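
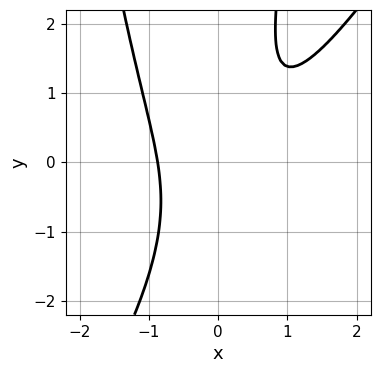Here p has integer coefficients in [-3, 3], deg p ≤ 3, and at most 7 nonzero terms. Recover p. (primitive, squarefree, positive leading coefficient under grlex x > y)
3*x^3 - 2*x^2*y - 3*x*y + y^2 + 2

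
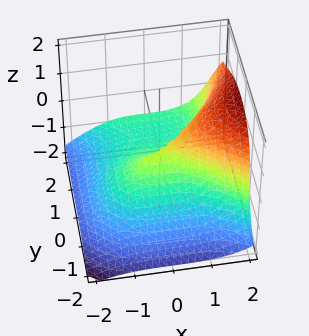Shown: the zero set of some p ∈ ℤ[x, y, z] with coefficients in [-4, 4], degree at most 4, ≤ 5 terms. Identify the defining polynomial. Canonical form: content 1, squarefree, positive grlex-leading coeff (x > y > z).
First, deg p = 3.
Next, reading off the gridlines: it meets the x-axis at x = 0 (among the integer gridlines); it crosses the z-axis at the gridline z = 0.
Finally, together with the visible shape, these determine p as stated.

x^3 + y^3 - y^2*z - 2*z^3 - 3*y^2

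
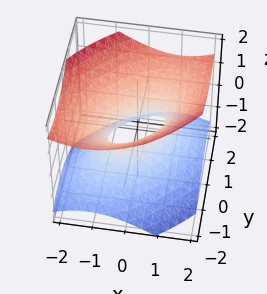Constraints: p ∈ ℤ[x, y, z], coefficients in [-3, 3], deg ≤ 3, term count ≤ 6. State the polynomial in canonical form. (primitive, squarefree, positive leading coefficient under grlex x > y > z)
First, deg p = 2. No degree-1 surface has this shape.
Next, observable constraints: no z-intercept at any integer in the box.
Finally, together with the visible shape, these determine p as stated.

2*x^2 - 2*x*y + 2*y^2 - 3*z^2 - 1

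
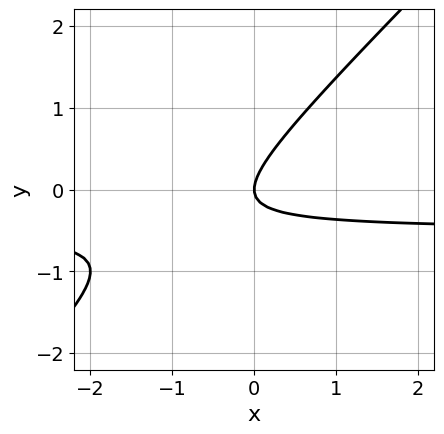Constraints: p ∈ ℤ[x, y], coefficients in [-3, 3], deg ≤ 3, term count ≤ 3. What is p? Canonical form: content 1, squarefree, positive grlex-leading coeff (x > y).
2*x*y - 2*y^2 + x

First, deg p = 2.
Next, from the axis intercepts and sections: it meets the y-axis at y = 0 (among the integer gridlines); it crosses the x-axis at the gridline x = 0.
Finally, solving for integer coefficients yields p as stated.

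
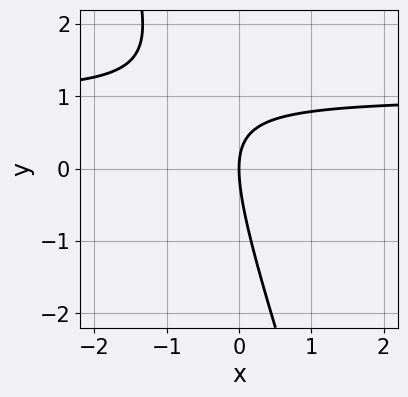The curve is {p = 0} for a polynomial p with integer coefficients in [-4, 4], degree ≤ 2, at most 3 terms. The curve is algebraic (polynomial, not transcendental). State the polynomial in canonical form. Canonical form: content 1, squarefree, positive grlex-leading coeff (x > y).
3*x*y + y^2 - 3*x

First, degree: the shape is more complex than any degree-1 curve, so deg p = 2.
Then, observable constraints: it crosses the y-axis at the gridline y = 0; it meets the x-axis at x = 0 (among the integer gridlines).
Finally, putting this together gives p.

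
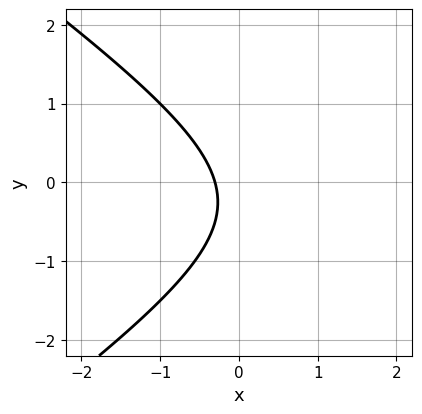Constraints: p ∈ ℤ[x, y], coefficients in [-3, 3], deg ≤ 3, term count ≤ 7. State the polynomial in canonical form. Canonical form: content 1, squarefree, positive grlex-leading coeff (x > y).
1. The degree is 2 — a generic line meets the curve in up to 2 points.
2. Observable constraints: it misses every integer gridline on the y-axis.
3. The integer polynomial consistent with all of this is the stated p.

x^2 - 2*y^2 - 3*x - y - 1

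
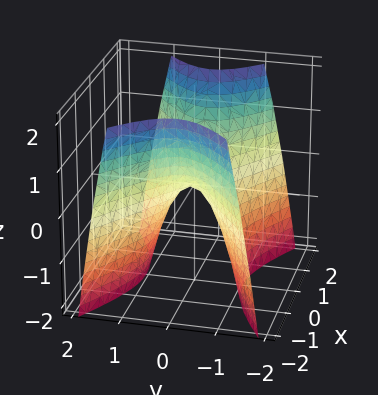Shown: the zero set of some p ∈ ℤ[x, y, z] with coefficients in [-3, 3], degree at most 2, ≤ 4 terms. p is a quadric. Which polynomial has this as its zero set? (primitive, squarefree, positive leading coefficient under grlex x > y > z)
1. The degree is 2 — a hyperbolic paraboloid; a quadric.
2. Symmetries: mirror symmetry x ↦ −x ⇒ only even powers of x; it's symmetric under y → −y, forcing even powers of y.
3. Observable constraints: it meets the x-axis at x = 0 (among the integer gridlines); it crosses the z-axis at the gridline z = 0.
4. These observations pin down the coefficients.

x^2 - 2*y^2 - z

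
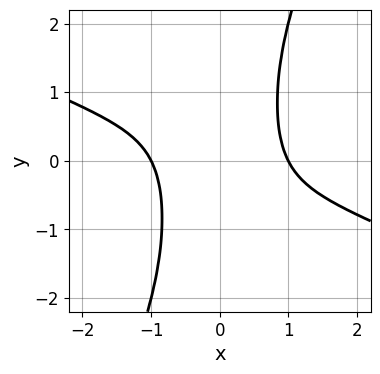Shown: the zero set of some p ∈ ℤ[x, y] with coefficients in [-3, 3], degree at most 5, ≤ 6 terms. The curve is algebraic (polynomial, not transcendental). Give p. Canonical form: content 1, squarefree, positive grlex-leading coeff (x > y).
The degree is 4 — a generic line meets the curve in up to 4 points.
Checking where it meets the axes: among the integer gridlines, it crosses the x-axis at x ∈ {-1, 1}; no y-intercept at any integer in the box.
These observations pin down the coefficients.

x^4 + 2*x^3*y - x^2*y^2 - 1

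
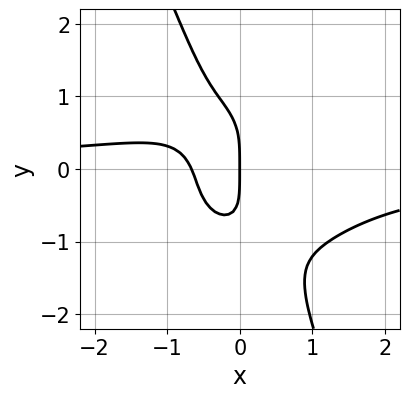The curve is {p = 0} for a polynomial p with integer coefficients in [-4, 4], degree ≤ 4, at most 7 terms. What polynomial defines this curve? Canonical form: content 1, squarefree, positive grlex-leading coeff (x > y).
3*x^3*y + 2*x*y^3 + y^4 + 3*x^2 + 2*x

(a) Degree: a generic line meets the curve in up to 4 points, so deg p = 4.
(b) Against the integer gridlines: one x-axis crossing is at x = 0; it meets the y-axis at y = 0 (among the integer gridlines).
(c) Solving for integer coefficients yields p as stated.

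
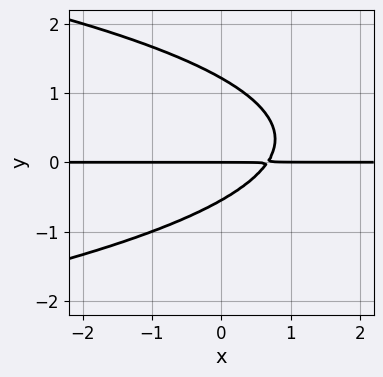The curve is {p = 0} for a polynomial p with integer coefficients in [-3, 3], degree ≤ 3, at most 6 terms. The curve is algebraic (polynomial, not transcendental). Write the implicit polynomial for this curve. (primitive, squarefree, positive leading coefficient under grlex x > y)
First, the degree is 3 — the shape is more complex than any degree-2 curve.
Then, from the axis intercepts and sections: every point of the x-axis in the box is on the curve; it crosses the y-axis at the gridline y = 0.
Finally, together with the visible shape, these determine p as stated.

3*y^3 + 3*x*y - 2*y^2 - 2*y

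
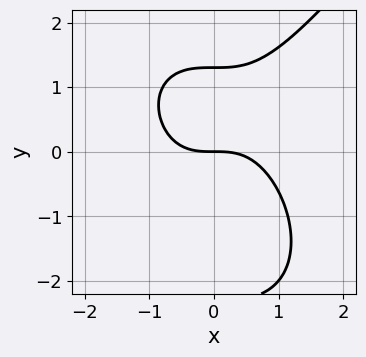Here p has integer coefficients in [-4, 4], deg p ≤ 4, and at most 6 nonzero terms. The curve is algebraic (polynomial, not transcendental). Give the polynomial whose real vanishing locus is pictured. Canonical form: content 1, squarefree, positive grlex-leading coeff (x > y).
(a) The degree is 3 — the shape is more complex than any degree-2 curve.
(b) From the visible intercepts: one y-axis crossing is at y = 0; it crosses the x-axis at the gridline x = 0.
(c) Together with the visible shape, these determine p as stated.

2*x^3 - y^3 - y^2 + 3*y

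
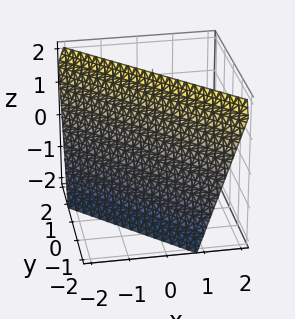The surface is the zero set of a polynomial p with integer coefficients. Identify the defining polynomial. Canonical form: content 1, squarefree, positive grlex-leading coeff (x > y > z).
3*x + 3*y - z + 2

1. deg p = 1.
2. From the visible intercepts: one z-axis crossing is at z = 2.
3. Matching integer coefficients to the picture gives p.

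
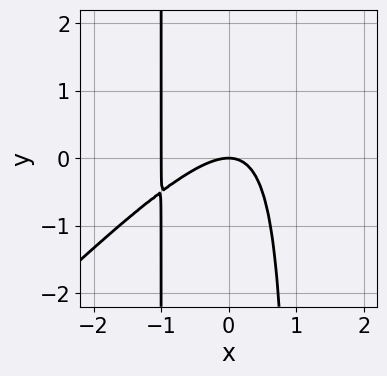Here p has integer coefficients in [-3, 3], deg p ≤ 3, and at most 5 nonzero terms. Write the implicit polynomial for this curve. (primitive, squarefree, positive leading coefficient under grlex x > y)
x^3 - x^2*y + x^2 + y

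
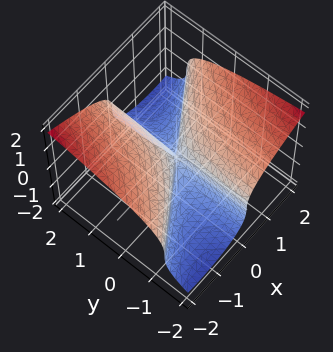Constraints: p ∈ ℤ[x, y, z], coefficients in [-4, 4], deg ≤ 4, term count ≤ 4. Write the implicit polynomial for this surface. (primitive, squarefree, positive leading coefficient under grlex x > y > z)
3*z^3 - 2*x^2 + 3*x*y

1. The degree is 3 — no degree-2 surface has this shape.
2. From the visible intercepts: it crosses the x-axis at the gridline x = 0; it meets the z-axis at z = 0 (among the integer gridlines).
3. Putting this together gives p. Check: (0, -2, 0) on the y-axis lies on the surface, and p(0, -2, 0) = 0. ✓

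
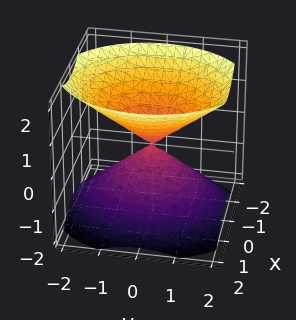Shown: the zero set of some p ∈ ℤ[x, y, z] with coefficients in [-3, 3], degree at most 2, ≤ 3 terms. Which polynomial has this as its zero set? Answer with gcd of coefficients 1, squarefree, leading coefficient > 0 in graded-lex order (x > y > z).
I count 2 distinct pieces. They look like related sheets of one shape, so recover p as a whole.
deg p = 2. A double cone through the origin; a quadric.
Symmetries: it's symmetric under z → −z, forcing even powers of z; the y ↦ −y reflection is a symmetry, so y appears only in even powers; it's symmetric under x → −x, forcing even powers of x.
From the axis intercepts and sections: one z-axis crossing is at z = 0; it crosses the y-axis at the gridline y = 0; one x-axis crossing is at x = 0.
Assembling these constraints gives the stated polynomial.

3*x^2 + 2*y^2 - 3*z^2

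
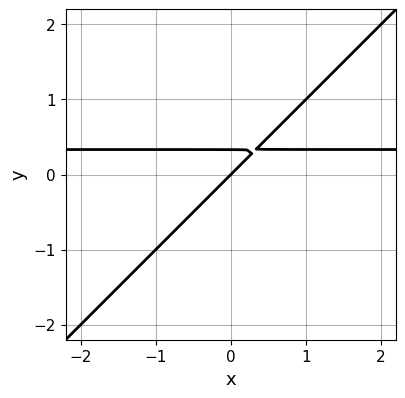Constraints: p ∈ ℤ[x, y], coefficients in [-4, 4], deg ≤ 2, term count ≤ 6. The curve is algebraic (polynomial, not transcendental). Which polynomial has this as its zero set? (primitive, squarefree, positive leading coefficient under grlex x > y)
3*x*y - 3*y^2 - x + y

(a) The degree is 2 — no degree-1 curve has this shape.
(b) From the visible intercepts: one x-axis crossing is at x = 0; one y-axis crossing is at y = 0.
(c) Putting this together gives p.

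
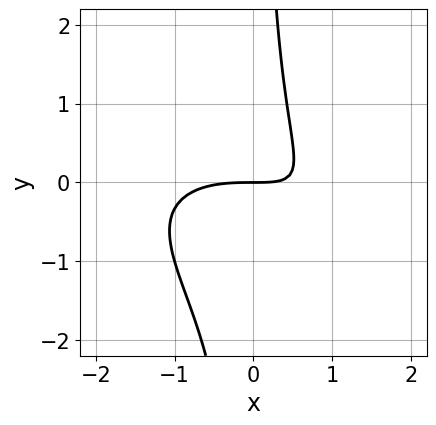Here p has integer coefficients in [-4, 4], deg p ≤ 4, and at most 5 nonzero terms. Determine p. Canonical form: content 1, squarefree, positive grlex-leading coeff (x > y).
x^3 + 2*x^2*y + 3*x*y^2 + 3*x*y - 3*y

1. deg p = 3.
2. Reading off the gridlines: one y-axis crossing is at y = 0; one x-axis crossing is at x = 0.
3. Fitting integer coefficients to these (and the overall shape) gives p.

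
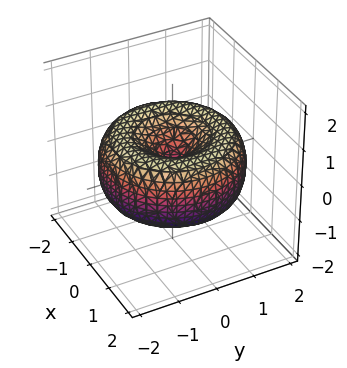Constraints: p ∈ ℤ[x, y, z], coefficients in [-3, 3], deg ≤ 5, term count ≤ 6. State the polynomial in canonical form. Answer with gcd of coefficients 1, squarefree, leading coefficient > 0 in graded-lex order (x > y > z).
x^4 + 2*x^2*y^2 + y^4 - 3*x^2 - 3*y^2 + 3*z^2

1. The degree is 4 — no degree-3 surface has this shape.
2. By symmetry, every cross-section ⟂ z is a circle, so x, y appear only via x² + y².
3. From the axis intercepts and sections: it meets the y-axis at y = 0 (among the integer gridlines); one z-axis crossing is at z = 0.
4. Assembling these constraints gives the stated polynomial.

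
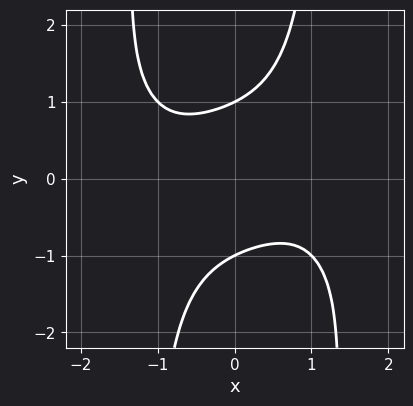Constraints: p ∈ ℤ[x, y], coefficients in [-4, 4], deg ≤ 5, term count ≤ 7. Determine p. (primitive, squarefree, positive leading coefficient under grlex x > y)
x^4 + 2*x^2*y^2 + 3*x*y - 3*y^2 + 3

(a) The degree is 4 — a generic line meets the curve in up to 4 points.
(b) From the axis intercepts and sections: among the integer gridlines, it crosses the y-axis at y ∈ {-1, 1}; it misses every integer gridline on the x-axis.
(c) Putting this together gives p.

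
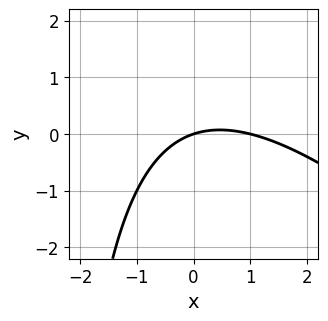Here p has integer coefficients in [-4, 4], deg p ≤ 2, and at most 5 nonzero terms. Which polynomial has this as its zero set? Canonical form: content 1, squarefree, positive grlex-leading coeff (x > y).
First, degree: a generic line meets the curve in up to 2 points, so deg p = 2.
Then, from the visible intercepts: among the integer gridlines, it crosses the x-axis at x ∈ {0, 1}; one y-axis crossing is at y = 0.
Finally, matching integer coefficients to the picture gives p.

x^2 + x*y - x + 3*y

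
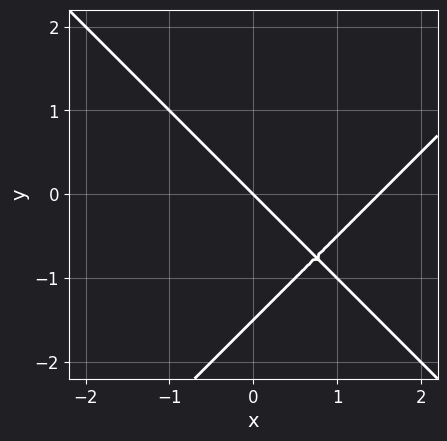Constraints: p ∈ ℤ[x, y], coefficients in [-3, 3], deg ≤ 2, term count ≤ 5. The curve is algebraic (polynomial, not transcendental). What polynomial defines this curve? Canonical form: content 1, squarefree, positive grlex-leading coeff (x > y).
First, the degree is 2 — no degree-1 curve has this shape.
Next, checking where it meets the axes: it meets the x-axis at x = 0 (among the integer gridlines); it meets the y-axis at y = 0 (among the integer gridlines).
Finally, putting this together gives p.

2*x^2 - 2*y^2 - 3*x - 3*y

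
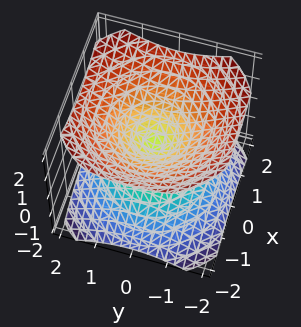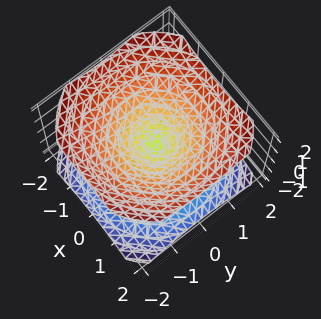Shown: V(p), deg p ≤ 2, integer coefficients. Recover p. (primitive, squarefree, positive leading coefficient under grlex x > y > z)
2*x^2 + 2*y^2 - 3*z^2

First, there are 2 components. Treating them together as one polynomial.
Next, the degree is 2 — two nappes meeting at a single point; a quadric.
Next, symmetry: the z-axis is an axis of rotation, so x and y enter only as x² + y²; mirror symmetry z ↦ −z ⇒ only even powers of z.
Next, from the axis intercepts and sections: a circular section at z = 1 has radius between 1 and 2; it crosses the y-axis at the gridline y = 0.
Finally, these observations pin down the coefficients.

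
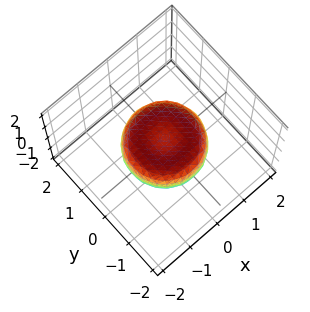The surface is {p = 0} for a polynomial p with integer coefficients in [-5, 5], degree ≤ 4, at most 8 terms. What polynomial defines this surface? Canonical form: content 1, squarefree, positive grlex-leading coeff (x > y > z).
First, degree: a generic line meets the surface in up to 4 points, so deg p = 4.
Then, symmetries: rotational symmetry about the z-axis ⇒ p depends on x, y only through x² + y².
Next, from the axis intercepts and sections: a circular section at z = 0 has radius between 1 and 2.
Finally, the integer polynomial consistent with all of this is the stated p.

2*x^4 + 4*x^2*y^2 + 2*y^4 - 2*x^2 - 2*y^2 + 3*z^2 - 1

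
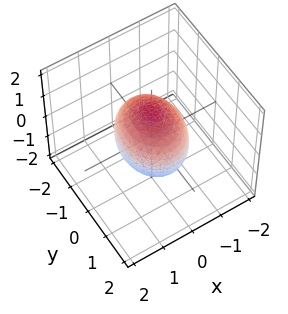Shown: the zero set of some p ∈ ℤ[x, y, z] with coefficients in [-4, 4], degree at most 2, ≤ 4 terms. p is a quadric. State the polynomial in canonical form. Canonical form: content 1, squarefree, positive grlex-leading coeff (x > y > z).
(a) The degree is 2 — a closed, bounded, convex surface; a quadric.
(b) Symmetries: the y ↦ −y reflection is a symmetry, so y appears only in even powers; it's symmetric under z → −z, forcing even powers of z; mirror symmetry x ↦ −x ⇒ only even powers of x.
(c) From the visible intercepts: among the integer gridlines, it crosses the x-axis at x ∈ {-1, 1}.
(d) Together with the visible shape, these determine p as stated.

3*x^2 + 2*y^2 + 2*z^2 - 3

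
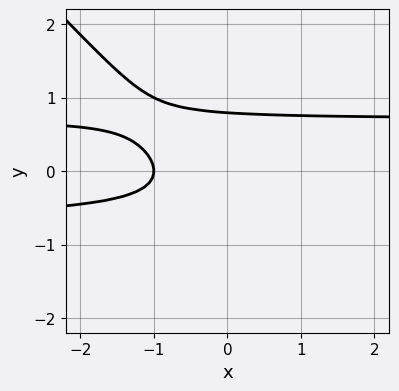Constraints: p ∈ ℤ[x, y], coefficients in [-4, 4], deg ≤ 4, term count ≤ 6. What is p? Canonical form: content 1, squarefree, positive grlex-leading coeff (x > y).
2*x*y^2 + 2*y^3 - x - 1

The degree is 3 — no degree-2 curve has this shape.
Reading off the gridlines: one x-axis crossing is at x = -1.
Putting this together gives p.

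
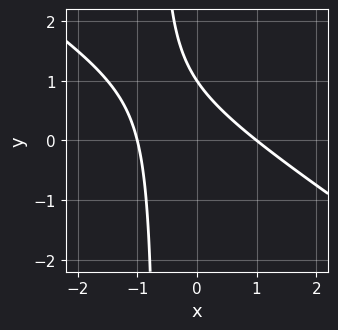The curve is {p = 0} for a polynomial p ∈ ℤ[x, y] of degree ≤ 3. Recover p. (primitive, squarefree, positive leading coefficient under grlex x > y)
First, deg p = 2. No degree-1 curve has this shape.
Next, against the integer gridlines: one y-axis crossing is at y = 1; the x-axis gridline crossings are at x ∈ {-1, 1}.
Finally, the integer polynomial consistent with all of this is the stated p.

2*x^2 + 3*x*y + 2*y - 2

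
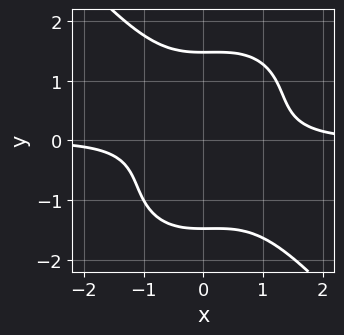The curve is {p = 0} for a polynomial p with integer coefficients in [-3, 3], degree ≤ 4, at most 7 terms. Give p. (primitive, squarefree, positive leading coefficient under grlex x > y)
3*x^3*y + 2*y^4 - x^2*y - 3*y^2 - 3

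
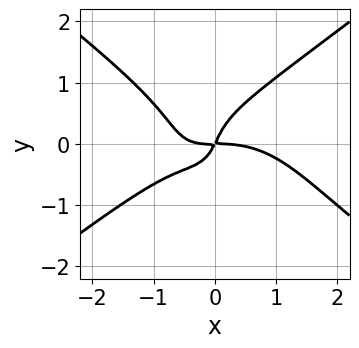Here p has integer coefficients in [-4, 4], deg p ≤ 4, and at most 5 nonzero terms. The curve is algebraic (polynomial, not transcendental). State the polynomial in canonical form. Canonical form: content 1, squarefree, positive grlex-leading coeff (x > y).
First, degree: no degree-3 curve has this shape, so deg p = 4.
Next, observable constraints: one y-axis crossing is at y = 0; it meets the x-axis at x = 0 (among the integer gridlines).
Finally, these observations pin down the coefficients.

x^4 - 3*y^4 + 2*x^2*y + 2*x*y - y^2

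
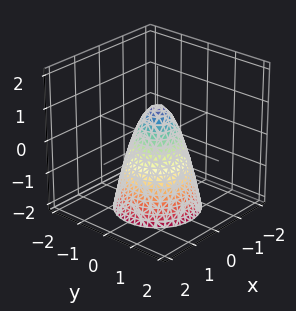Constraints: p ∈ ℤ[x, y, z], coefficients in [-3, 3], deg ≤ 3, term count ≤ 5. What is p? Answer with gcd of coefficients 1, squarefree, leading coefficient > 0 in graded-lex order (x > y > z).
2*x^2 + 2*y^2 + z - 1

(a) Degree: no degree-1 surface has this shape, so deg p = 2.
(b) Symmetry: the z-axis is an axis of rotation, so x and y enter only as x² + y².
(c) Checking where it meets the axes: it meets the z-axis at z = 1 (among the integer gridlines); a circular section at z = -1 has radius exactly 1.
(d) Assembling these constraints gives the stated polynomial.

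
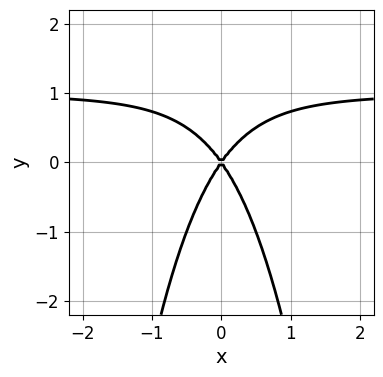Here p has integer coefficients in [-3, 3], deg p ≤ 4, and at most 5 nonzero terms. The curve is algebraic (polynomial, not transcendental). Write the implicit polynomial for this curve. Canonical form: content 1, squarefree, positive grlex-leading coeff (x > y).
(a) deg p = 3.
(b) Symmetries: it's symmetric under x → −x, forcing even powers of x.
(c) Observable constraints: one x-axis crossing is at x = 0; one y-axis crossing is at y = 0.
(d) The integer polynomial consistent with all of this is the stated p.

2*x^2*y - 2*x^2 + y^2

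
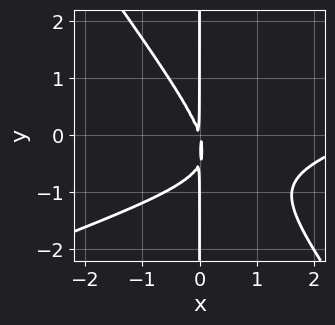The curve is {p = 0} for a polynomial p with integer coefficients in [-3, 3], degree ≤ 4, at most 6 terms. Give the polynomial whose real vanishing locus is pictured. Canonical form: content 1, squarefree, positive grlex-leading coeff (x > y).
deg p = 3. A generic line meets the curve in up to 3 points.
Against the integer gridlines: every point of the y-axis in the box is on the curve.
These observations pin down the coefficients.

x^3 - 2*x^2*y - 2*x*y^2 - 3*x^2 - x*y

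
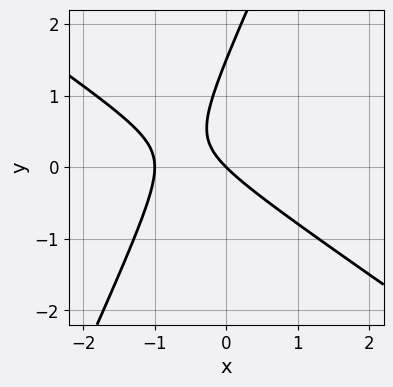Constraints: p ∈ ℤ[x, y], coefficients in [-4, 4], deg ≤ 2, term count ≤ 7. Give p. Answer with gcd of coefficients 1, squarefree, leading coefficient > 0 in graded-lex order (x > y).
3*x^2 + 3*x*y - 2*y^2 + 3*x + 3*y

First, deg p = 2. The shape is more complex than any degree-1 curve.
Next, reading off the gridlines: it meets the y-axis at y = 0 (among the integer gridlines); the x-axis gridline crossings are at x ∈ {-1, 0}.
Finally, putting this together gives p.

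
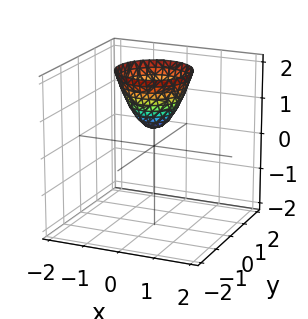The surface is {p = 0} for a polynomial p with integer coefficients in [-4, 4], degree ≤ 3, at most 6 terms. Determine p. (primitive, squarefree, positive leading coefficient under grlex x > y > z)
3*x^2 + 3*y^2 - 2*z + 1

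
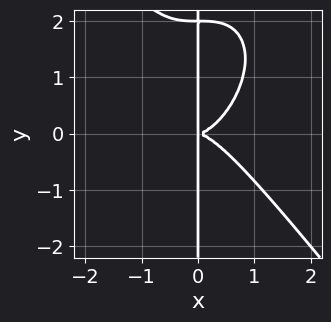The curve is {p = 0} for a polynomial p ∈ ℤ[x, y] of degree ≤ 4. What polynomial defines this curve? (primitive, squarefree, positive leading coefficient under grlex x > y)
First, deg p = 4.
Next, from the axis intercepts and sections: the visible y-axis segment lies entirely on the curve.
Finally, together with the visible shape, these determine p as stated.

2*x^4 + x*y^3 - 2*x*y^2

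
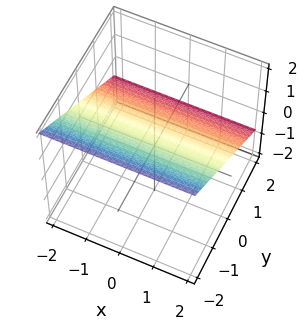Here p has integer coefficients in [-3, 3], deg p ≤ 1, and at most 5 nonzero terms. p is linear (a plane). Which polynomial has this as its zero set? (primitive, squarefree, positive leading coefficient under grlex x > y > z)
2*y + 3*z - 2

1. Degree: the surface is flat (a plane), so deg p = 1.
2. Observable constraints: it meets the y-axis at y = 1 (among the integer gridlines); it misses every integer gridline on the x-axis.
3. Assembling these constraints gives the stated polynomial.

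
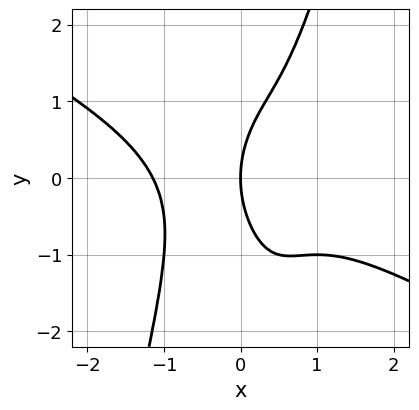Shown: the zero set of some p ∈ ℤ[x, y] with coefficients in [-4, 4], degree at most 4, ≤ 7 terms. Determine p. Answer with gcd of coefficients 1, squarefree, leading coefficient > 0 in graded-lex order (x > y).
First, deg p = 4.
Next, against the integer gridlines: it meets the y-axis at y = 0 (among the integer gridlines); it meets the x-axis at x = 0 (among the integer gridlines).
Finally, the integer polynomial consistent with all of this is the stated p.

2*x^4 + 3*x^3*y - x^2*y^2 - y^2 + 3*x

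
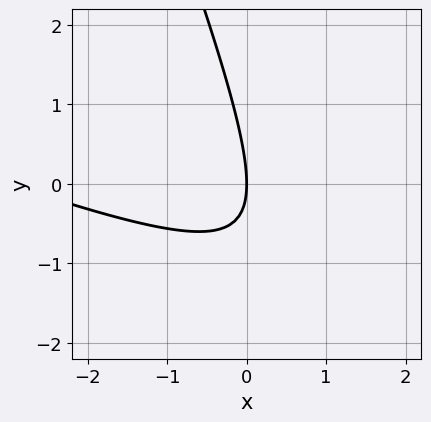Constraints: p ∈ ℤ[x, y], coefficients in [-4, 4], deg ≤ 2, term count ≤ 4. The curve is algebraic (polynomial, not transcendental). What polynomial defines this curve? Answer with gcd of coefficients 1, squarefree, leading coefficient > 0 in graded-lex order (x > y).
First, the degree is 2 — a generic line meets the curve in up to 2 points.
Next, checking where it meets the axes: it meets the x-axis at x = 0 (among the integer gridlines); one y-axis crossing is at y = 0.
Finally, solving for integer coefficients yields p as stated.

x^2 + 3*x*y + y^2 + 3*x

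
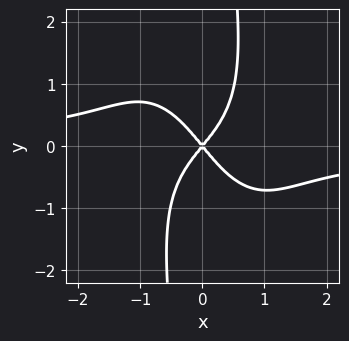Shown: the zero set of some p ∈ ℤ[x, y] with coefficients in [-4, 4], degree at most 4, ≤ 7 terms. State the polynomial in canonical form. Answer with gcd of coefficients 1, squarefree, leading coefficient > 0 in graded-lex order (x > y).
3*x^3*y + x^2*y^2 + x*y^3 + 3*x^2 - 2*y^2

The degree is 4 — the shape is more complex than any degree-3 curve.
Checking where it meets the axes: one y-axis crossing is at y = 0; one x-axis crossing is at x = 0.
These observations pin down the coefficients.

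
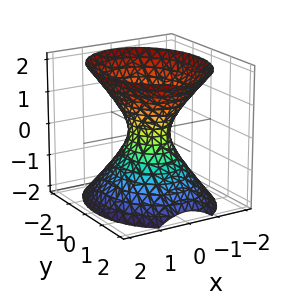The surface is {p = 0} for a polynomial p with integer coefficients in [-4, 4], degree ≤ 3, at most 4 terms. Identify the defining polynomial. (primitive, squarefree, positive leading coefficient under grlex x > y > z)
3*x^2 + 2*y^2 - 2*z^2 - 1

deg p = 2.
Symmetries: the y ↦ −y reflection is a symmetry, so y appears only in even powers; the z ↦ −z reflection is a symmetry, so z appears only in even powers; the x ↦ −x reflection is a symmetry, so x appears only in even powers.
Against the integer gridlines: no z-intercept at any integer in the box.
Together with the visible shape, these determine p as stated.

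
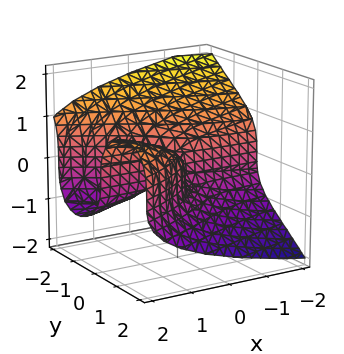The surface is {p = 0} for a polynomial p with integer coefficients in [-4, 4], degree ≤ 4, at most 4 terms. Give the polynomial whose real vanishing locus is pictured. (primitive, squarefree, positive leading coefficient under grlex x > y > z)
The degree is 3 — a generic line meets the surface in up to 3 points.
From the visible intercepts: one y-axis crossing is at y = 0; the visible x-axis segment lies entirely on the surface; one z-axis crossing is at z = 0.
Assembling these constraints gives the stated polynomial.

y^3 + 2*z^3 - 2*x*y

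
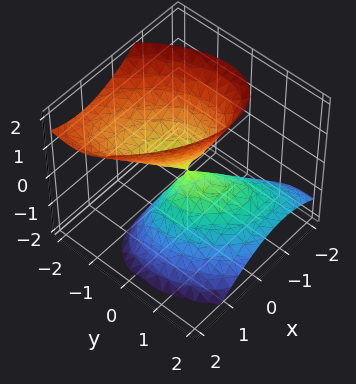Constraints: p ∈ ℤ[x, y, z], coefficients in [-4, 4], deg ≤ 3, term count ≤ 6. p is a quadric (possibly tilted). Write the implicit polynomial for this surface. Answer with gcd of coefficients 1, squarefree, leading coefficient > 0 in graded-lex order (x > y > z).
3*x^2 + 3*x*y + 3*y^2 + 3*y*z - 2*z^2

1. The picture has 2 separate pieces. They look like related sheets of one shape, so recover p as a whole.
2. Degree: a generic line meets the surface in up to 2 points, so deg p = 2.
3. From the axis intercepts and sections: one y-axis crossing is at y = 0; it meets the x-axis at x = 0 (among the integer gridlines); it meets the z-axis at z = 0 (among the integer gridlines).
4. These observations pin down the coefficients.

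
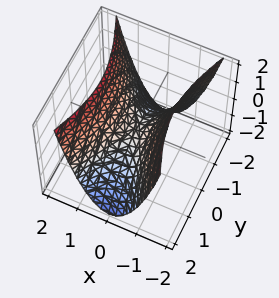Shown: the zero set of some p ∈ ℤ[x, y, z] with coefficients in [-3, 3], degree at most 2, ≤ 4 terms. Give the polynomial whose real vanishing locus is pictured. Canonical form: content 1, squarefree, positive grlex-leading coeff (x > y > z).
Degree: a saddle surface; a quadric, so deg p = 2.
Symmetries: mirror symmetry x ↦ −x ⇒ only even powers of x; it's symmetric under y → −y, forcing even powers of y.
Reading off the gridlines: it crosses the y-axis at the gridline y = 0; one z-axis crossing is at z = 0; one x-axis crossing is at x = 0.
Fitting integer coefficients to these (and the overall shape) gives p.

3*x^2 - y^2 - 2*z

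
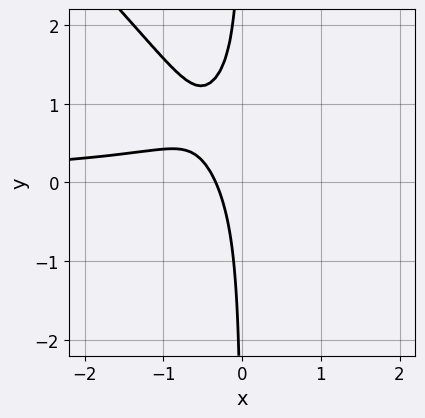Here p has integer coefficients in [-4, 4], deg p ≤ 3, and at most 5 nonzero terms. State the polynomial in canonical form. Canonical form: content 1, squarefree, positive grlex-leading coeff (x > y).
3*x^2*y + 3*x*y^2 - 3*x*y + 3*x + 1

deg p = 3. The shape is more complex than any degree-2 curve.
From the axis intercepts and sections: no y-intercept at any integer in the box.
Putting this together gives p.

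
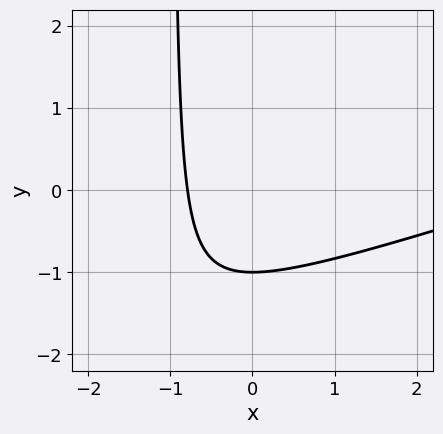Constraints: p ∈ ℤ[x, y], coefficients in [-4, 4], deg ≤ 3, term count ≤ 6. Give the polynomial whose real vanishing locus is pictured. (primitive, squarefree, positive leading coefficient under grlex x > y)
x^2 - 3*x*y - 3*x - 3*y - 3

(a) Degree: a generic line meets the curve in up to 2 points, so deg p = 2.
(b) Against the integer gridlines: it crosses the y-axis at the gridline y = -1.
(c) Assembling these constraints gives the stated polynomial.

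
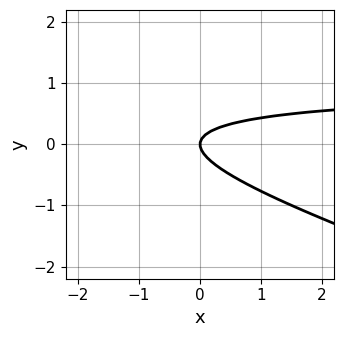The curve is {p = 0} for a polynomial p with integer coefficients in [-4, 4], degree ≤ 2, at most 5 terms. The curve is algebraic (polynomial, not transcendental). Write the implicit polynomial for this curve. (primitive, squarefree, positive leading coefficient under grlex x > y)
x*y + 3*y^2 - x

deg p = 2.
Observable constraints: it meets the x-axis at x = 0 (among the integer gridlines); it crosses the y-axis at the gridline y = 0.
The integer polynomial consistent with all of this is the stated p.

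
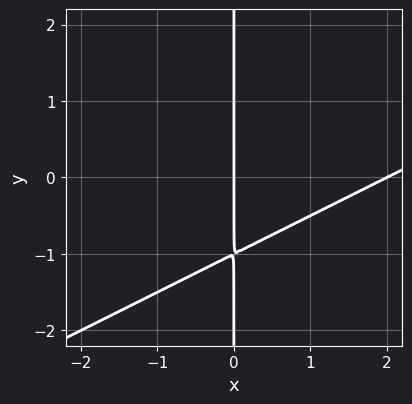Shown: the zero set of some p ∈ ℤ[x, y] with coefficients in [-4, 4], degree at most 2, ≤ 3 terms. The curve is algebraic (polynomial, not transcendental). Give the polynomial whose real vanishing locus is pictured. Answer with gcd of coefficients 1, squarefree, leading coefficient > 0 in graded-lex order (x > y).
(a) Degree: a generic line meets the curve in up to 2 points, so deg p = 2.
(b) Against the integer gridlines: among the integer gridlines, it crosses the x-axis at x ∈ {0, 2}; every point of the y-axis in the box is on the curve.
(c) Assembling these constraints gives the stated polynomial.

x^2 - 2*x*y - 2*x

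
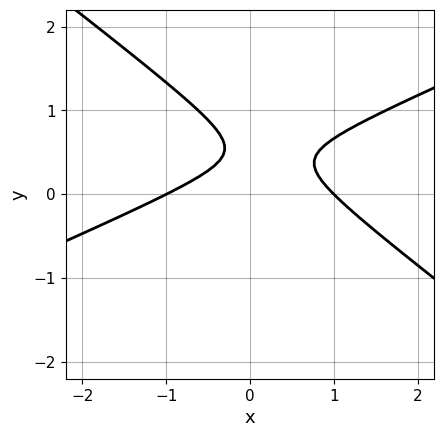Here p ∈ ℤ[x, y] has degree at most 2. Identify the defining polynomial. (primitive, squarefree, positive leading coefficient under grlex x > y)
First, degree: a generic line meets the curve in up to 2 points, so deg p = 2.
Next, from the visible intercepts: it misses every integer gridline on the y-axis; among the integer gridlines, it crosses the x-axis at x ∈ {-1, 1}.
Finally, these observations pin down the coefficients.

x^2 - x*y - 3*y^2 + 3*y - 1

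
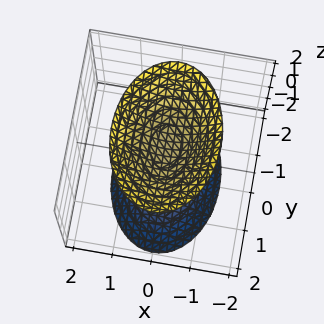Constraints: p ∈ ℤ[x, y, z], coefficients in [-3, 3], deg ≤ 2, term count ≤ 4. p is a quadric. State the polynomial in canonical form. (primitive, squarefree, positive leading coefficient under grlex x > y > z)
2*x^2 + y^2 - z^2 + 1

First, there are 2 components.
Then, degree: two sheets facing apart; a quadric, so deg p = 2.
Then, symmetries: the x ↦ −x reflection is a symmetry, so x appears only in even powers; it's symmetric under z → −z, forcing even powers of z; mirror symmetry y ↦ −y ⇒ only even powers of y.
Next, from the axis intercepts and sections: among the integer gridlines, it crosses the z-axis at z ∈ {-1, 1}; the surface avoids every integer y-axis point in the box; no x-intercept at any integer in the box.
Finally, matching integer coefficients to the picture gives p.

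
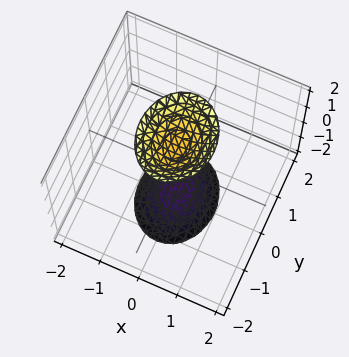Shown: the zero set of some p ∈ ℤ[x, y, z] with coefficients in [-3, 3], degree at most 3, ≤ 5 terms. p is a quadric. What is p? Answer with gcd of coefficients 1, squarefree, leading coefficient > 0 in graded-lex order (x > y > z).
(a) The picture has 2 separate pieces. Treating them together as one polynomial.
(b) Degree: two separate bowl-shaped sheets opening away from each other; a quadric, so deg p = 2.
(c) Symmetries: the z ↦ −z reflection is a symmetry, so z appears only in even powers; the x ↦ −x reflection is a symmetry, so x appears only in even powers; the y ↦ −y reflection is a symmetry, so y appears only in even powers.
(d) From the visible intercepts: it misses every integer gridline on the y-axis; the surface avoids every integer x-axis point in the box.
(e) The integer polynomial consistent with all of this is the stated p.

3*x^2 + 2*y^2 - z^2 + 2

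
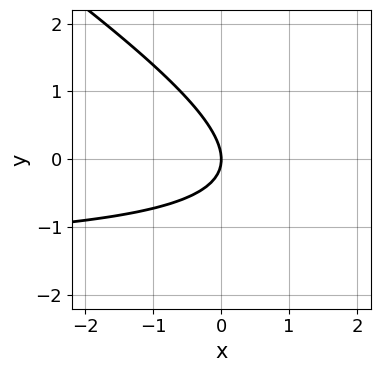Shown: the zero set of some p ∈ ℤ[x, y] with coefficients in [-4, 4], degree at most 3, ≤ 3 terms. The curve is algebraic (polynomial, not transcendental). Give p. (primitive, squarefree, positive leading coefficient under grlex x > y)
First, deg p = 2. The shape is more complex than any degree-1 curve.
Next, checking where it meets the axes: it meets the y-axis at y = 0 (among the integer gridlines); it crosses the x-axis at the gridline x = 0.
Finally, solving for integer coefficients yields p as stated.

2*x*y + 3*y^2 + 3*x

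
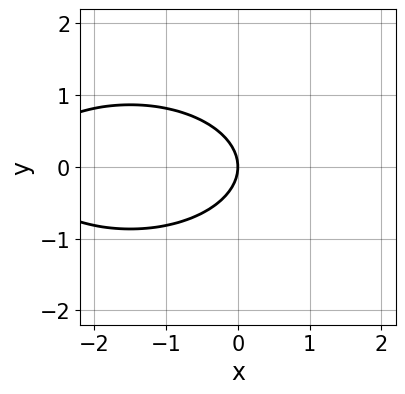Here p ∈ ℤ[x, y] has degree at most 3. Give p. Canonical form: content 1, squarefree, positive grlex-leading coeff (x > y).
x^2 + 3*y^2 + 3*x

First, the degree is 2 — the shape is more complex than any degree-1 curve.
Then, symmetries: it's symmetric under y → −y, forcing even powers of y.
Then, observable constraints: it crosses the y-axis at the gridline y = 0; it crosses the x-axis at the gridline x = 0.
Finally, putting this together gives p.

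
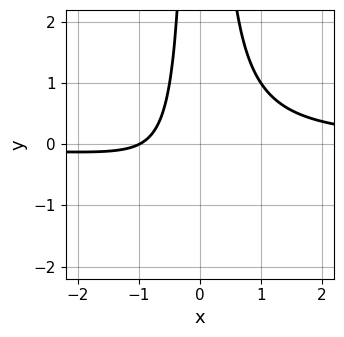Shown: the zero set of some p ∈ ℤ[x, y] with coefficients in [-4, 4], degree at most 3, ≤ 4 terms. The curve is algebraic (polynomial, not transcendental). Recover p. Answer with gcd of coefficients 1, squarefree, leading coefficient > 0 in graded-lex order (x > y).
2*x^2*y - x - 1

Degree: the shape is more complex than any degree-2 curve, so deg p = 3.
Reading off the gridlines: it crosses the x-axis at the gridline x = -1; no y-intercept at any integer in the box.
These observations pin down the coefficients.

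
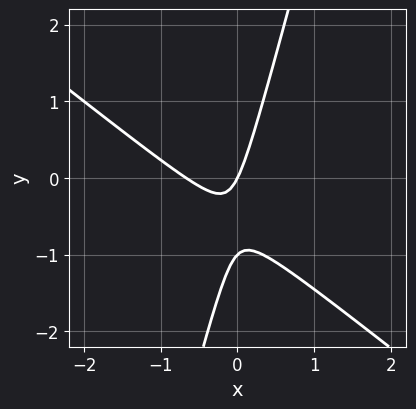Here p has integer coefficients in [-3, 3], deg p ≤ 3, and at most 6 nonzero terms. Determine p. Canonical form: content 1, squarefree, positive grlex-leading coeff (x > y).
3*x^2 + 3*x*y - y^2 + 2*x - y

Degree: no degree-1 curve has this shape, so deg p = 2.
Against the integer gridlines: it crosses the x-axis at the gridline x = 0; among the integer gridlines, it crosses the y-axis at y ∈ {-1, 0}.
Fitting integer coefficients to these (and the overall shape) gives p.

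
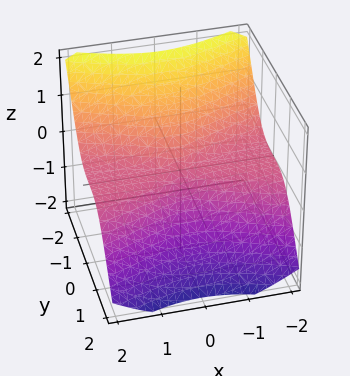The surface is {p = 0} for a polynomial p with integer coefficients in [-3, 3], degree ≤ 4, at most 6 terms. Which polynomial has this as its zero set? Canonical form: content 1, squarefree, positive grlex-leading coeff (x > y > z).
2*x^2*z + 3*y^3 - y*z^2 + z^3

(a) The degree is 3 — the shape is more complex than any degree-2 surface.
(b) From the visible intercepts: it meets the y-axis at y = 0 (among the integer gridlines); one z-axis crossing is at z = 0; the visible x-axis segment lies entirely on the surface.
(c) These observations pin down the coefficients.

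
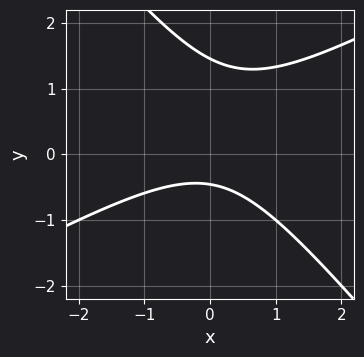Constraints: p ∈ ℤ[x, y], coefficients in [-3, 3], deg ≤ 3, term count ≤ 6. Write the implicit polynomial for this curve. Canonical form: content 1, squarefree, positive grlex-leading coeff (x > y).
1. The degree is 2 — the shape is more complex than any degree-1 curve.
2. Reading off the gridlines: it misses every integer gridline on the x-axis.
3. Fitting integer coefficients to these (and the overall shape) gives p.

2*x^2 - 2*x*y - 3*y^2 + 3*y + 2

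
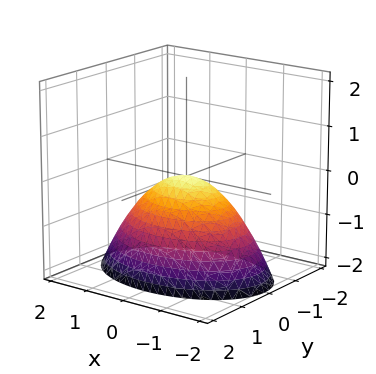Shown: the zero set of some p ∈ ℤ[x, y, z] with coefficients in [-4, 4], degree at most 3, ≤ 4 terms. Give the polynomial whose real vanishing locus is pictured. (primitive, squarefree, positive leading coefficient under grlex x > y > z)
x^2 + 2*y^2 + 2*z

(a) The degree is 2 — a single bowl opening along one axis; a quadric.
(b) Symmetries: it's symmetric under y → −y, forcing even powers of y; it's symmetric under x → −x, forcing even powers of x.
(c) From the visible intercepts: it meets the x-axis at x = 0 (among the integer gridlines); one z-axis crossing is at z = 0; it meets the y-axis at y = 0 (among the integer gridlines).
(d) Solving for integer coefficients yields p as stated.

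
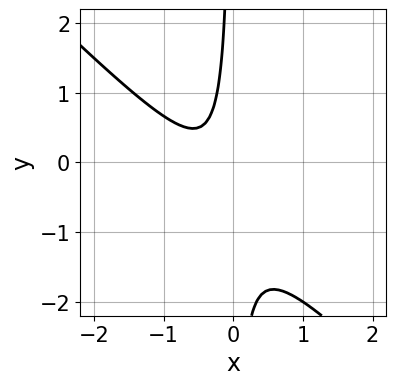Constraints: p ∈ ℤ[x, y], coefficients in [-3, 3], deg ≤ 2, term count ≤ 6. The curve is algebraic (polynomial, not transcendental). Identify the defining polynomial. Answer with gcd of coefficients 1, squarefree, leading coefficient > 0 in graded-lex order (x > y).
1. deg p = 2. The shape is more complex than any degree-1 curve.
2. Observable constraints: it misses every integer gridline on the y-axis; no x-intercept at any integer in the box.
3. Assembling these constraints gives the stated polynomial.

3*x^2 + 3*x*y + 2*x + 1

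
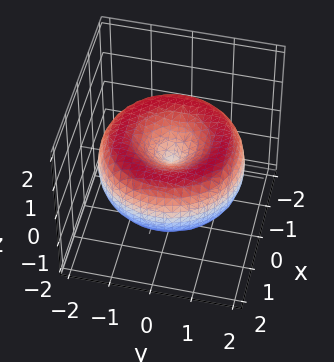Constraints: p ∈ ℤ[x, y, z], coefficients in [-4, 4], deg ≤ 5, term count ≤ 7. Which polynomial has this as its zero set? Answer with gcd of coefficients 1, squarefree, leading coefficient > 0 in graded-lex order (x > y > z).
x^4 + 2*x^2*y^2 + y^4 - 3*x^2 - 3*y^2 + 3*z^2

deg p = 4.
Symmetry: every cross-section ⟂ z is a circle, so x, y appear only via x² + y².
Against the integer gridlines: a circular section at z = 0 has radius between 1 and 2; one z-axis crossing is at z = 0.
Solving for integer coefficients yields p as stated.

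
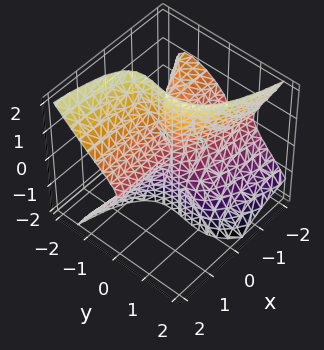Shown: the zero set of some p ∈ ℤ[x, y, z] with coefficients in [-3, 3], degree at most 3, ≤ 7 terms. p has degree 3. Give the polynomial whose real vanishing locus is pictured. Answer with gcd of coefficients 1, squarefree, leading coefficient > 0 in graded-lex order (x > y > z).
First, degree: a generic line meets the surface in up to 3 points, so deg p = 3.
Next, reading off the gridlines: every point of the x-axis in the box is on the surface; the visible z-axis segment lies entirely on the surface.
Finally, together with the visible shape, these determine p as stated.

x*y^2 - 3*x*z^2 - 3*y^3 - 2*y^2*z - 2*x*y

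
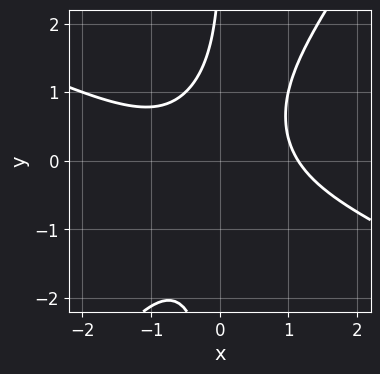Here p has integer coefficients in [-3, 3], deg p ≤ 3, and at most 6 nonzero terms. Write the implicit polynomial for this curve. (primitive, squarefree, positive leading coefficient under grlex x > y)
2*x^3 + 3*x^2*y - 3*x*y^2 + y - 3

(a) Degree: a generic line meets the curve in up to 3 points, so deg p = 3.
(b) Checking where it meets the axes: it misses every integer gridline on the y-axis.
(c) Fitting integer coefficients to these (and the overall shape) gives p.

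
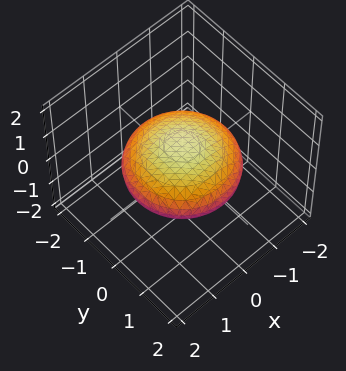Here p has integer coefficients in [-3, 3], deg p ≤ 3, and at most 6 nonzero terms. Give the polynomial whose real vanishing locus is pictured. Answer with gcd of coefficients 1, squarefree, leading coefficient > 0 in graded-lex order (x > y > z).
(a) Degree: a closed, bounded, convex surface; a quadric, so deg p = 2.
(b) Symmetries: it's symmetric under z → −z, forcing even powers of z; rotational symmetry about the z-axis ⇒ p depends on x, y only through x² + y².
(c) From the visible intercepts: a circular section at z = 0 has radius between 1 and 2.
(d) Putting this together gives p.

x^2 + y^2 + 3*z^2 - 2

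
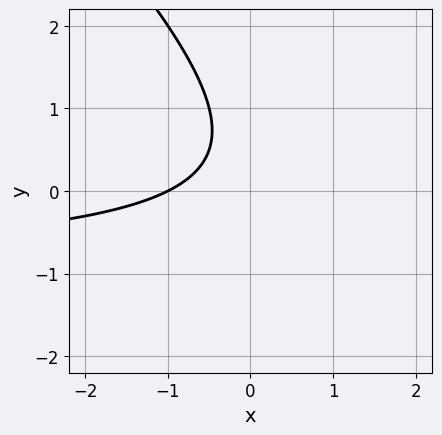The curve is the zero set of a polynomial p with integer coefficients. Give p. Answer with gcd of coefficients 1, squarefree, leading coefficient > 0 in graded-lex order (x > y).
x*y + y^2 + x - y + 1

First, degree: no degree-1 curve has this shape, so deg p = 2.
Then, from the axis intercepts and sections: it meets the x-axis at x = -1 (among the integer gridlines); no y-intercept at any integer in the box.
Finally, together with the visible shape, these determine p as stated.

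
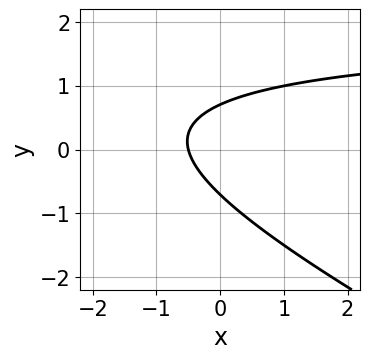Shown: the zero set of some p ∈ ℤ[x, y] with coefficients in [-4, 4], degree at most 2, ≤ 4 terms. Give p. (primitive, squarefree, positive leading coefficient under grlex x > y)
x*y + 2*y^2 - 2*x - 1

The degree is 2 — the shape is more complex than any degree-1 curve.
Putting this together gives p.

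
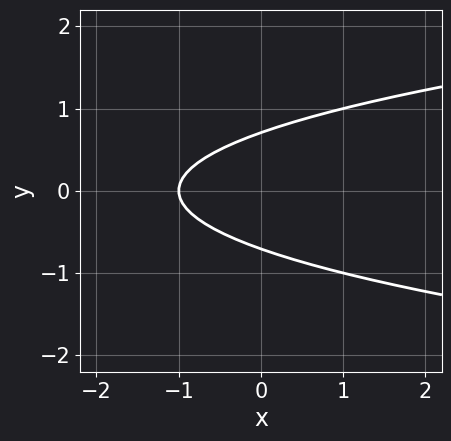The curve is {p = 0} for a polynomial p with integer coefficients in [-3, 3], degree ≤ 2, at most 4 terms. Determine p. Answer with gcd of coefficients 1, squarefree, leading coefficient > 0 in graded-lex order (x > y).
First, degree: no degree-1 curve has this shape, so deg p = 2.
Then, symmetries: it's symmetric under y → −y, forcing even powers of y.
Next, against the integer gridlines: it meets the x-axis at x = -1 (among the integer gridlines).
Finally, together with the visible shape, these determine p as stated.

2*y^2 - x - 1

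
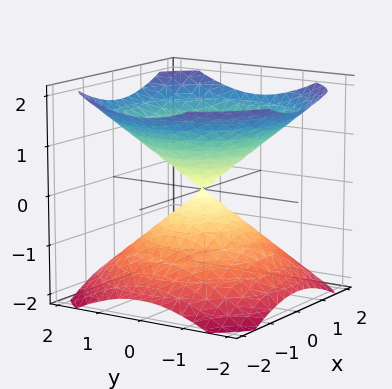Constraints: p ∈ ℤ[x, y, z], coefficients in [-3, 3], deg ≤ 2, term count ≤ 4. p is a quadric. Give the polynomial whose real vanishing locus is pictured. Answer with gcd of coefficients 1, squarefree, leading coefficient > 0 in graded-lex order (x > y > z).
(a) I count 2 distinct pieces. They look like related sheets of one shape, so recover p as a whole.
(b) The degree is 2 — two nappes meeting at a single point; a quadric.
(c) Symmetries: the z ↦ −z reflection is a symmetry, so z appears only in even powers; the z-axis is an axis of rotation, so x and y enter only as x² + y².
(d) Checking where it meets the axes: one x-axis crossing is at x = 0; one z-axis crossing is at z = 0; it crosses the y-axis at the gridline y = 0; a circular section at z = 1 has radius between 1 and 2.
(e) The integer polynomial consistent with all of this is the stated p.

2*x^2 + 2*y^2 - 3*z^2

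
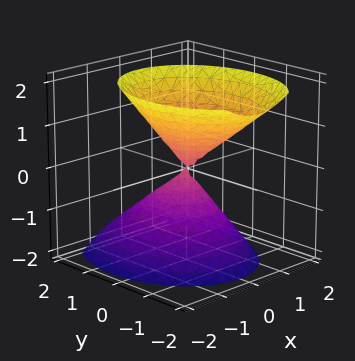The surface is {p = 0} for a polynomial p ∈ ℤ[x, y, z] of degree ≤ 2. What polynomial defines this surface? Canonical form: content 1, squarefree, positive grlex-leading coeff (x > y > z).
3*x^2 + 2*y^2 + y*z - 2*z^2

First, the picture has 2 separate pieces. They look like related sheets of one shape, so recover p as a whole.
Then, the degree is 2 — a generic line meets the surface in up to 2 points.
Next, against the integer gridlines: it crosses the y-axis at the gridline y = 0; it crosses the z-axis at the gridline z = 0; it crosses the x-axis at the gridline x = 0.
Finally, fitting integer coefficients to these (and the overall shape) gives p.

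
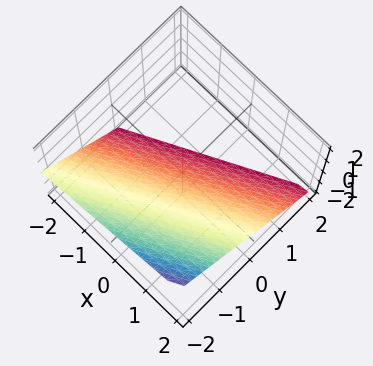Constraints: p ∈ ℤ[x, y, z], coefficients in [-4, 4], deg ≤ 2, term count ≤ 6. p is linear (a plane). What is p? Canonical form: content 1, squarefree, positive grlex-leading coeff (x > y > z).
x - 2*y - 2*z - 2

First, the degree is 1 — every cross-section is a straight line — this is a plane.
Next, against the integer gridlines: it meets the x-axis at x = 2 (among the integer gridlines); it meets the y-axis at y = -1 (among the integer gridlines); it crosses the z-axis at the gridline z = -1.
Finally, the integer polynomial consistent with all of this is the stated p.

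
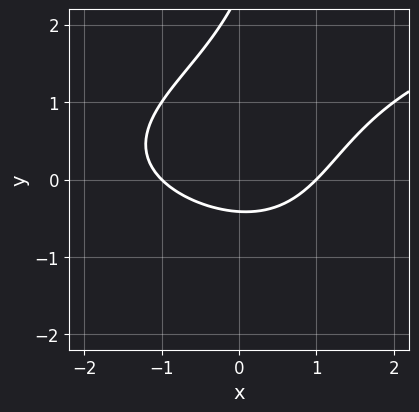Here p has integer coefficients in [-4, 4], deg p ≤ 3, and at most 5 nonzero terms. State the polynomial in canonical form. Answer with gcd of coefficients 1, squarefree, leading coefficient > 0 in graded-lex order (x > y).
x*y^2 - x^2 - y^2 + 2*y + 1

1. Degree: no degree-2 curve has this shape, so deg p = 3.
2. Reading off the gridlines: the x-axis gridline crossings are at x ∈ {-1, 1}.
3. Together with the visible shape, these determine p as stated.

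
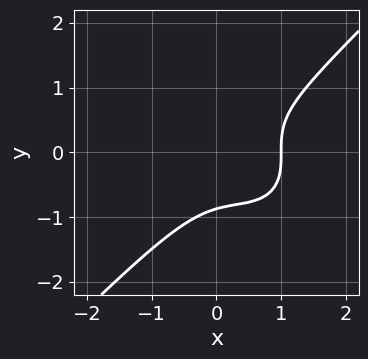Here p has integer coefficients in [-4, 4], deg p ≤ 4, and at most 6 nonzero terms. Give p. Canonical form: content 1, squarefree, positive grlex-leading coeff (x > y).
1. deg p = 3. A generic line meets the curve in up to 3 points.
2. Observable constraints: one x-axis crossing is at x = 1.
3. The integer polynomial consistent with all of this is the stated p.

3*x^3 - 3*y^3 - 3*x^2 + 2*x - 2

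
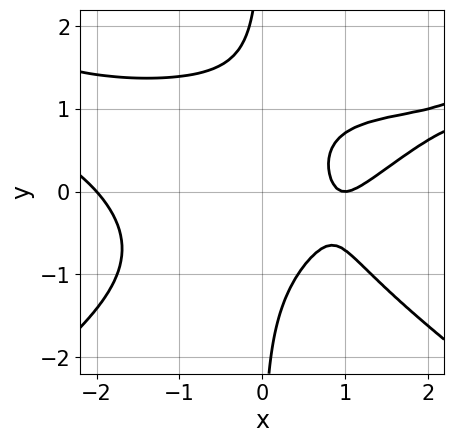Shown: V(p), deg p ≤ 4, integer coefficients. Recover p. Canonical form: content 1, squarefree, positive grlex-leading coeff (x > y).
x^3*y - 2*x*y^3 - x^3 + 3*x - 2

(a) deg p = 4. A generic line meets the curve in up to 4 points.
(b) Observable constraints: it misses every integer gridline on the y-axis; the x-axis gridline crossings are at x ∈ {-2, 1}.
(c) Assembling these constraints gives the stated polynomial.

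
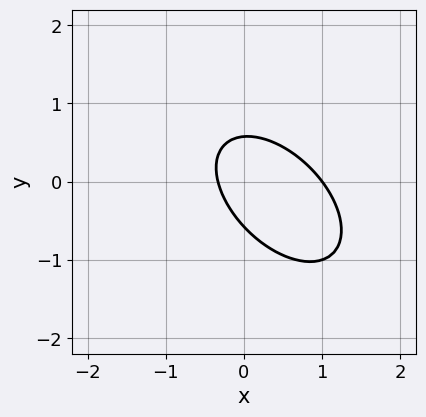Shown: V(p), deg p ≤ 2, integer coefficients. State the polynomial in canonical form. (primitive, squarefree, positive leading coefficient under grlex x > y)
3*x^2 + 3*x*y + 3*y^2 - 2*x - 1

First, deg p = 2.
Then, checking where it meets the axes: one x-axis crossing is at x = 1.
Finally, the integer polynomial consistent with all of this is the stated p.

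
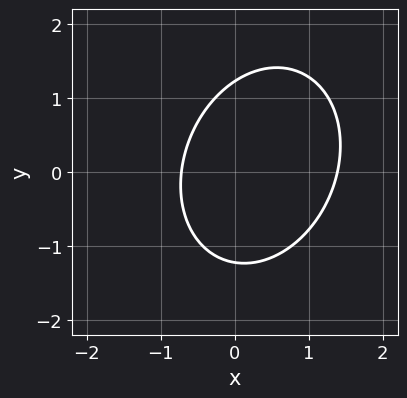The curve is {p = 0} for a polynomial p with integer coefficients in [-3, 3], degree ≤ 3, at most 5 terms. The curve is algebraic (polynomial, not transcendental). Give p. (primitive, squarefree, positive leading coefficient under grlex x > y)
3*x^2 - x*y + 2*y^2 - 2*x - 3

First, degree: the shape is more complex than any degree-1 curve, so deg p = 2.
Finally, the integer polynomial consistent with all of this is the stated p.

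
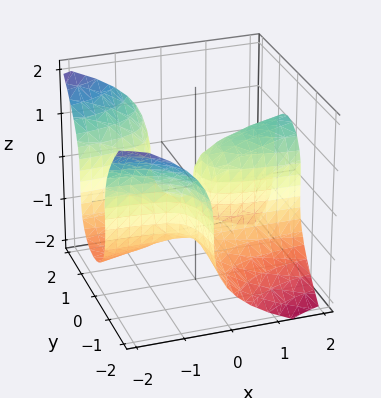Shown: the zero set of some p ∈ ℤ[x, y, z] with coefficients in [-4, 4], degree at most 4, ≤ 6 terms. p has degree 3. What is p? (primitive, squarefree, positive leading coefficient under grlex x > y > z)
3*x*y^2 + 2*z^3 + y^2 - 2*x

(a) The degree is 3 — the shape is more complex than any degree-2 surface.
(b) Reading off the gridlines: it crosses the x-axis at the gridline x = 0; one y-axis crossing is at y = 0; it crosses the z-axis at the gridline z = 0.
(c) These observations pin down the coefficients.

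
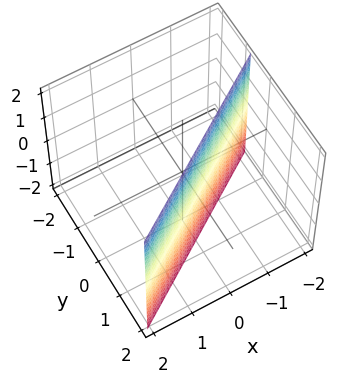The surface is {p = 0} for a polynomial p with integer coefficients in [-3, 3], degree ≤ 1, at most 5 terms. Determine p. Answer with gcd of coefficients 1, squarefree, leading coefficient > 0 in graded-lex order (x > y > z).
(a) deg p = 1.
(b) Reading off the gridlines: it misses every integer gridline on the z-axis; one x-axis crossing is at x = -1.
(c) Together with the visible shape, these determine p as stated.

2*x - 3*y + 2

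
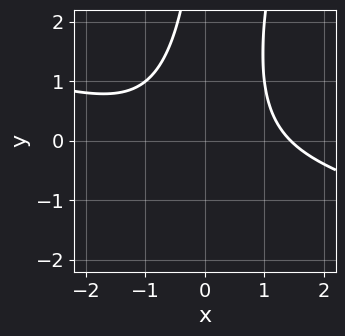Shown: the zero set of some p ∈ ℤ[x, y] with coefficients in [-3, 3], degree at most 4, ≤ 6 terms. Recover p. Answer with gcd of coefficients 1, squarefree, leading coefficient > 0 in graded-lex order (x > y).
x^3 + 3*x^2*y - x*y^2 - 3

1. deg p = 3. No degree-2 curve has this shape.
2. Against the integer gridlines: the curve avoids every integer y-axis point in the box.
3. Matching integer coefficients to the picture gives p.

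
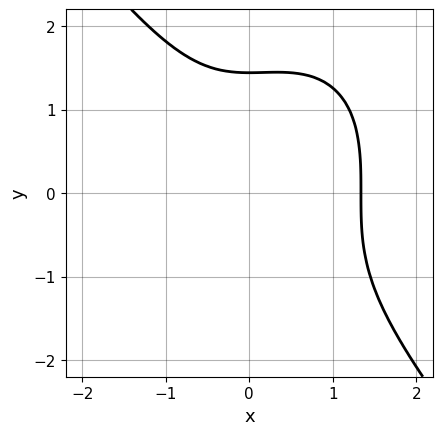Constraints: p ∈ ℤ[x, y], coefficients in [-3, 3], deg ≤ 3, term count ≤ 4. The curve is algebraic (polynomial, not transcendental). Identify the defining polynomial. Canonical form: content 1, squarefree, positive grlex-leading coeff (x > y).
2*x^3 + y^3 - x^2 - 3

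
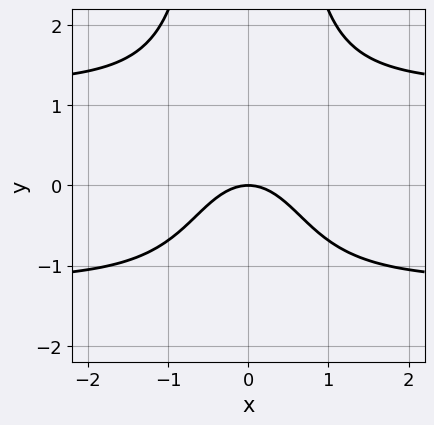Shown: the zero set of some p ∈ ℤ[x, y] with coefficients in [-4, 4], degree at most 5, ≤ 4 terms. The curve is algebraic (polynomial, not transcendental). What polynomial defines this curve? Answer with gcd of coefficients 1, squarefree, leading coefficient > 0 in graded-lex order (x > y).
2*x^2*y^2 - 3*x^2 - 3*y

Degree: the shape is more complex than any degree-3 curve, so deg p = 4.
Symmetries: the x ↦ −x reflection is a symmetry, so x appears only in even powers.
Reading off the gridlines: it crosses the x-axis at the gridline x = 0; it crosses the y-axis at the gridline y = 0.
Solving for integer coefficients yields p as stated.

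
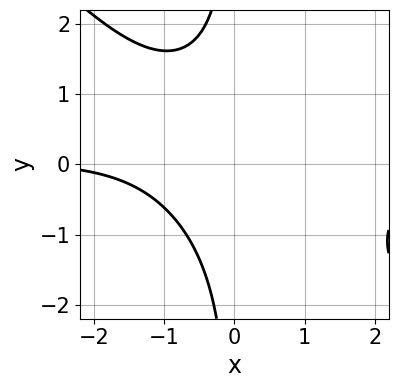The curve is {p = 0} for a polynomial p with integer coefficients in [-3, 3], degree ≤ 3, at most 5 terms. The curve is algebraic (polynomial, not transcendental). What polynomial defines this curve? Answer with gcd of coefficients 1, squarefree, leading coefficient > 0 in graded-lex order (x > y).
2*x^2*y + 2*x*y^2 + x + 3

First, the degree is 3 — no degree-2 curve has this shape.
Next, from the axis intercepts and sections: it misses every integer gridline on the y-axis; the curve avoids every integer x-axis point in the box.
Finally, solving for integer coefficients yields p as stated.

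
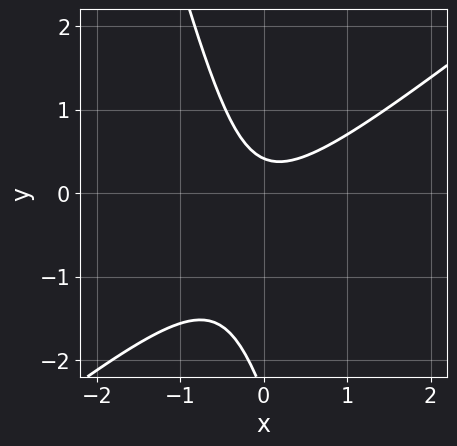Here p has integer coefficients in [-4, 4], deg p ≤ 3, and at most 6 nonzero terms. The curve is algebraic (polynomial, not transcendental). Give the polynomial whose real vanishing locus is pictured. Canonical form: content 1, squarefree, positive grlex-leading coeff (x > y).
The degree is 2 — the shape is more complex than any degree-1 curve.
From the axis intercepts and sections: no x-intercept at any integer in the box.
Matching integer coefficients to the picture gives p.

3*x^2 - 3*x*y - y^2 - 2*y + 1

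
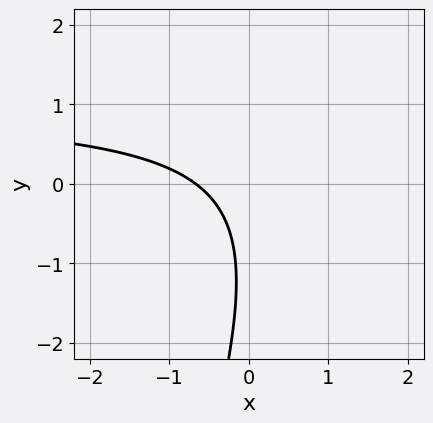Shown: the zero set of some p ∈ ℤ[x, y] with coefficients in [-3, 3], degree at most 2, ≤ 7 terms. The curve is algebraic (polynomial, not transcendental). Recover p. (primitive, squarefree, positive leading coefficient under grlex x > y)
3*x*y - y^2 - 3*x - 2*y - 2

1. deg p = 2. No degree-1 curve has this shape.
2. Against the integer gridlines: the curve avoids every integer y-axis point in the box.
3. These observations pin down the coefficients.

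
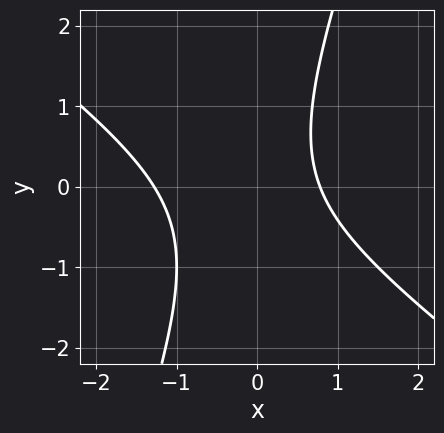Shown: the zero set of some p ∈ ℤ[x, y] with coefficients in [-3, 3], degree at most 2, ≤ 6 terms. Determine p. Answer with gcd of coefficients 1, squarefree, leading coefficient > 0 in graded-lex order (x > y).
2*x^2 + 2*x*y - y^2 + x - 2

deg p = 2.
Observable constraints: it misses every integer gridline on the y-axis.
Fitting integer coefficients to these (and the overall shape) gives p.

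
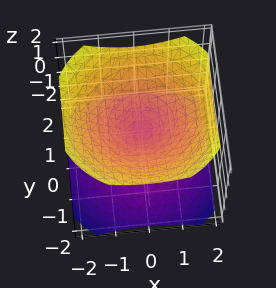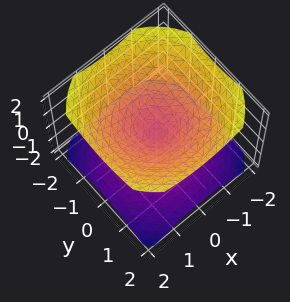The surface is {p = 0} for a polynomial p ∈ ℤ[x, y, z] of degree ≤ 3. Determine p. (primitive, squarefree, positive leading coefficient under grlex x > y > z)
2*x^2 + 2*y^2 - 3*z^2

(a) There are 2 components. Treating them together as one polynomial.
(b) Degree: two nappes meeting at a single point; a quadric, so deg p = 2.
(c) By symmetry, every cross-section ⟂ z is a circle, so x, y appear only via x² + y²; it's symmetric under z → −z, forcing even powers of z.
(d) From the visible intercepts: one z-axis crossing is at z = 0; a circular section at z = 1 has radius between 1 and 2; it crosses the x-axis at the gridline x = 0; it meets the y-axis at y = 0 (among the integer gridlines).
(e) Assembling these constraints gives the stated polynomial.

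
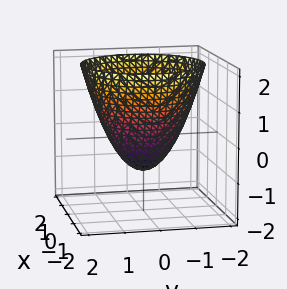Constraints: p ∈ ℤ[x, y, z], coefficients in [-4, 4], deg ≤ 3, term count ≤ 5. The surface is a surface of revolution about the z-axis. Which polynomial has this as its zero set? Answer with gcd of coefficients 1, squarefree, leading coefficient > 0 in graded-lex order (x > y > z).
x^2 + y^2 - z - 1

(a) deg p = 2. The shape is more complex than any degree-1 surface.
(b) Symmetry: the surface is invariant under rotation about z: p = q(x² + y², z).
(c) From the visible intercepts: the y-axis gridline crossings are at y ∈ {-1, 1}; among the integer gridlines, it crosses the x-axis at x ∈ {-1, 1}.
(d) Fitting integer coefficients to these (and the overall shape) gives p. Check: (0, 0, -1) on the z-axis lies on the surface, and p(0, 0, -1) = 0. ✓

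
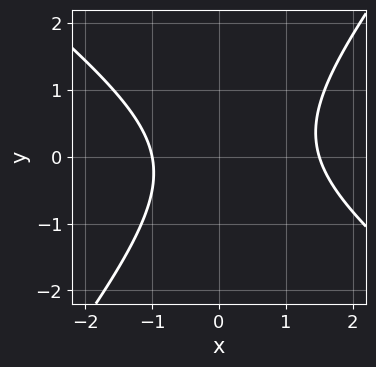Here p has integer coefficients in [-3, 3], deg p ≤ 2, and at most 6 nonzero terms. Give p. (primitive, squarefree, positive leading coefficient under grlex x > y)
First, deg p = 2. The shape is more complex than any degree-1 curve.
Then, observable constraints: it misses every integer gridline on the y-axis; one x-axis crossing is at x = -1.
Finally, putting this together gives p.

2*x^2 + x*y - 2*y^2 - x - 3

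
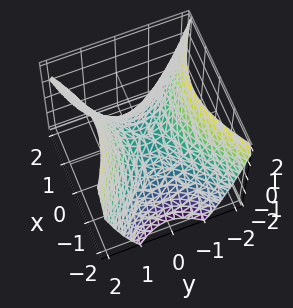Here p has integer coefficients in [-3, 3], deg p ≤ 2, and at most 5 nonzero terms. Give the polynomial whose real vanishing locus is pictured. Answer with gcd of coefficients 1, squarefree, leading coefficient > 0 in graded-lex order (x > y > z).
2*x^2 - 3*y^2 + 3*z

(a) The degree is 2 — a hyperbolic paraboloid; a quadric.
(b) Symmetries: it's symmetric under x → −x, forcing even powers of x; the y ↦ −y reflection is a symmetry, so y appears only in even powers.
(c) From the visible intercepts: it crosses the z-axis at the gridline z = 0; one x-axis crossing is at x = 0; it crosses the y-axis at the gridline y = 0.
(d) The integer polynomial consistent with all of this is the stated p.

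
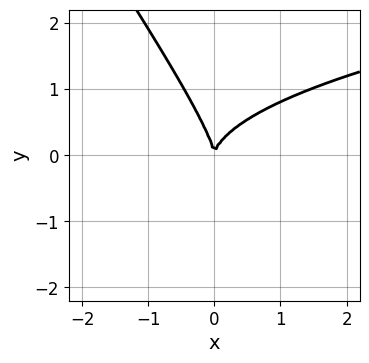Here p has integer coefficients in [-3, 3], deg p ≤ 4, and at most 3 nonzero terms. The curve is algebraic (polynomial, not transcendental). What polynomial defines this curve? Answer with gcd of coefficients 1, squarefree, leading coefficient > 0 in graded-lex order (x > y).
First, the degree is 3 — a generic line meets the curve in up to 3 points.
Next, from the axis intercepts and sections: one y-axis crossing is at y = 0; it meets the x-axis at x = 0 (among the integer gridlines).
Finally, fitting integer coefficients to these (and the overall shape) gives p.

3*x*y^2 + 2*y^3 - 3*x^2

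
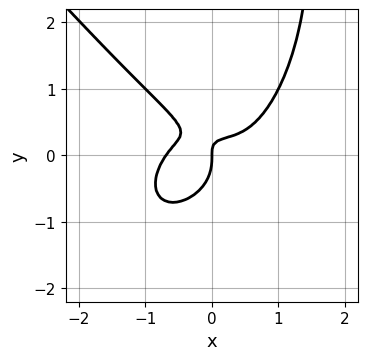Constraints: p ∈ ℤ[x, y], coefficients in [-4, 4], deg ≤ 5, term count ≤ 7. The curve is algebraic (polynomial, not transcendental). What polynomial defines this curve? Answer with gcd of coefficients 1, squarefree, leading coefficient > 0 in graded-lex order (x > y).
Degree: a generic line meets the curve in up to 4 points, so deg p = 4.
From the visible intercepts: it meets the x-axis at x = 0 (among the integer gridlines); it meets the y-axis at y = 0 (among the integer gridlines).
Together with the visible shape, these determine p as stated.

3*x^4 + 2*x*y^3 - 3*y^3 - 3*x*y + x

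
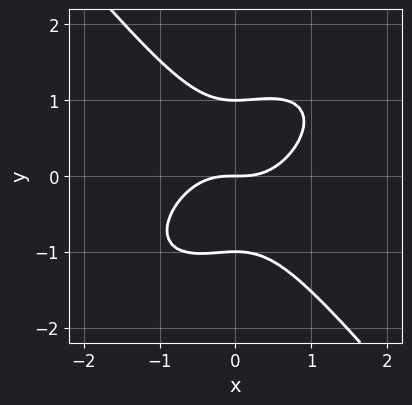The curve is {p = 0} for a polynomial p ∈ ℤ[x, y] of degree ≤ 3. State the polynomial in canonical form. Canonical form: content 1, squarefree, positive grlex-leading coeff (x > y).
3*x^3 - 2*x^2*y + 3*y^3 - 3*y

Degree: no degree-2 curve has this shape, so deg p = 3.
From the visible intercepts: among the integer gridlines, it crosses the y-axis at y ∈ {-1, 0, 1}; one x-axis crossing is at x = 0.
The integer polynomial consistent with all of this is the stated p.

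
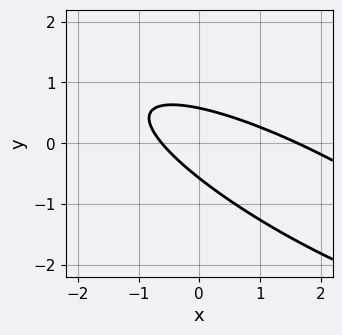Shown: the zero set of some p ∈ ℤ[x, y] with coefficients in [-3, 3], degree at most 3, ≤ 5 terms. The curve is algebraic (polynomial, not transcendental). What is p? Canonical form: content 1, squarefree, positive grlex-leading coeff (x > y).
1. The degree is 2 — a generic line meets the curve in up to 2 points.
2. Matching integer coefficients to the picture gives p.

x^2 + 3*x*y + 3*y^2 - x - 1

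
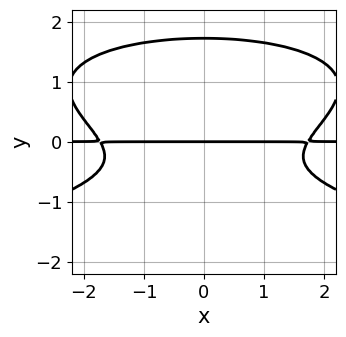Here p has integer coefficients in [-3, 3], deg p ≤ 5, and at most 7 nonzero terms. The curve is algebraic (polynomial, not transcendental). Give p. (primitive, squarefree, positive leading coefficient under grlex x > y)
3*y^4 + x^2*y - 3*y^3 - 2*y^2 - 3*y

The degree is 4 — no degree-3 curve has this shape.
Symmetries: the x ↦ −x reflection is a symmetry, so x appears only in even powers.
Observable constraints: it meets the y-axis at y = 0 (among the integer gridlines); every point of the x-axis in the box is on the curve.
The integer polynomial consistent with all of this is the stated p.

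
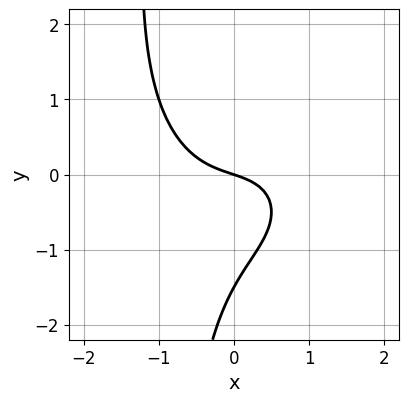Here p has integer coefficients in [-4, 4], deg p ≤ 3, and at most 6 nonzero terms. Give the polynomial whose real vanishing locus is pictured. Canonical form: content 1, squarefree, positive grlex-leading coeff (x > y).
1. The degree is 3 — no degree-2 curve has this shape.
2. From the visible intercepts: it crosses the x-axis at the gridline x = 0; it crosses the y-axis at the gridline y = 0.
3. Together with the visible shape, these determine p as stated.

2*x^3 + 2*x*y^2 + 2*y^2 + x + 3*y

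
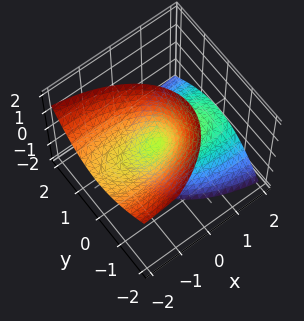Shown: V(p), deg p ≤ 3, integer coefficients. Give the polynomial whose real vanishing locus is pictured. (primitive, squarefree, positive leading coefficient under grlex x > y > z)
x^2 + 3*x*z + 3*y^2 + y*z - z^2

First, I count 2 distinct pieces.
Then, deg p = 2.
Then, from the axis intercepts and sections: it meets the z-axis at z = 0 (among the integer gridlines); one y-axis crossing is at y = 0.
Finally, together with the visible shape, these determine p as stated.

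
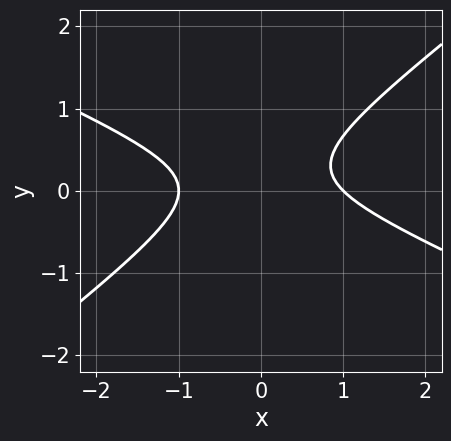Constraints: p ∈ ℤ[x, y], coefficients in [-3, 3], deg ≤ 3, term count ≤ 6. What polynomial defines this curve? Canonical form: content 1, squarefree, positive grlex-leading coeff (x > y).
First, deg p = 2.
Then, reading off the gridlines: the x-axis gridline crossings are at x ∈ {-1, 1}; the curve avoids every integer y-axis point in the box.
Finally, fitting integer coefficients to these (and the overall shape) gives p.

x^2 + x*y - 3*y^2 + y - 1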